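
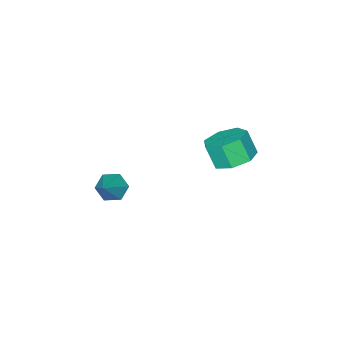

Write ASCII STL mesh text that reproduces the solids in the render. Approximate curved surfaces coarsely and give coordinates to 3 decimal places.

solid 
facet normal -0.034 0.455 -0.890
outer loop
vertex -2.025 -0.987 -1.853
vertex -3.011 -0.771 -1.705
vertex -2.194 -0.216 -1.452
endloop
endfacet
facet normal 0.981 0.185 0.057
outer loop
vertex -2.025 -0.987 -1.853
vertex -2.194 -0.216 -1.452
vertex -1.982 -1.564 -0.722
endloop
endfacet
facet normal 0.981 0.186 0.058
outer loop
vertex -1.982 -1.564 -0.722
vertex -2.194 -0.216 -1.452
vertex -2.152 -0.793 -0.322
endloop
endfacet
facet normal 0.034 -0.454 0.890
outer loop
vertex -1.982 -1.564 -0.722
vertex -2.152 -0.793 -0.322
vertex -2.969 -1.349 -0.575
endloop
endfacet
facet normal -0.033 0.454 -0.890
outer loop
vertex -2.194 -0.216 -1.452
vertex -3.011 -0.771 -1.705
vertex -2.979 0.137 -1.243
endloop
endfacet
facet normal 0.462 0.797 0.390
outer loop
vertex -2.194 -0.216 -1.452
vertex -2.979 0.137 -1.243
vertex -2.152 -0.793 -0.322
endloop
endfacet
facet normal 0.463 0.797 0.389
outer loop
vertex -2.152 -0.793 -0.322
vertex -2.979 0.137 -1.243
vertex -2.936 -0.44 -0.112
endloop
endfacet
facet normal 0.034 -0.455 0.890
outer loop
vertex -2.152 -0.793 -0.322
vertex -2.936 -0.44 -0.112
vertex -2.969 -1.349 -0.575
endloop
endfacet
facet normal -0.034 0.454 -0.890
outer loop
vertex -2.979 0.137 -1.243
vertex -3.011 -0.771 -1.705
vertex -3.788 -0.194 -1.381
endloop
endfacet
facet normal -0.404 0.809 0.428
outer loop
vertex -2.979 0.137 -1.243
vertex -3.788 -0.194 -1.381
vertex -2.936 -0.44 -0.112
endloop
endfacet
facet normal -0.405 0.808 0.429
outer loop
vertex -2.936 -0.44 -0.112
vertex -3.788 -0.194 -1.381
vertex -3.745 -0.772 -0.251
endloop
endfacet
facet normal 0.034 -0.455 0.890
outer loop
vertex -2.936 -0.44 -0.112
vertex -3.745 -0.772 -0.251
vertex -2.969 -1.349 -0.575
endloop
endfacet
facet normal -0.033 0.455 -0.890
outer loop
vertex -3.788 -0.194 -1.381
vertex -3.011 -0.771 -1.705
vertex -4.012 -0.96 -1.764
endloop
endfacet
facet normal -0.967 0.211 0.144
outer loop
vertex -3.788 -0.194 -1.381
vertex -4.012 -0.96 -1.764
vertex -3.745 -0.772 -0.251
endloop
endfacet
facet normal -0.967 0.211 0.144
outer loop
vertex -3.745 -0.772 -0.251
vertex -4.012 -0.96 -1.764
vertex -3.969 -1.538 -0.633
endloop
endfacet
facet normal 0.034 -0.454 0.890
outer loop
vertex -3.745 -0.772 -0.251
vertex -3.969 -1.538 -0.633
vertex -2.969 -1.349 -0.575
endloop
endfacet
facet normal -0.033 0.454 -0.890
outer loop
vertex -4.012 -0.96 -1.764
vertex -3.011 -0.771 -1.705
vertex -3.483 -1.584 -2.102
endloop
endfacet
facet normal -0.801 -0.545 -0.248
outer loop
vertex -4.012 -0.96 -1.764
vertex -3.483 -1.584 -2.102
vertex -3.969 -1.538 -0.633
endloop
endfacet
facet normal -0.801 -0.545 -0.248
outer loop
vertex -3.969 -1.538 -0.633
vertex -3.483 -1.584 -2.102
vertex -3.44 -2.161 -0.972
endloop
endfacet
facet normal 0.034 -0.455 0.890
outer loop
vertex -3.969 -1.538 -0.633
vertex -3.44 -2.161 -0.972
vertex -2.969 -1.349 -0.575
endloop
endfacet
facet normal -0.034 0.454 -0.890
outer loop
vertex -3.483 -1.584 -2.102
vertex -3.011 -0.771 -1.705
vertex -2.599 -1.596 -2.142
endloop
endfacet
facet normal -0.033 -0.891 -0.454
outer loop
vertex -3.483 -1.584 -2.102
vertex -2.599 -1.596 -2.142
vertex -3.44 -2.161 -0.972
endloop
endfacet
facet normal -0.032 -0.891 -0.453
outer loop
vertex -3.44 -2.161 -0.972
vertex -2.599 -1.596 -2.142
vertex -2.556 -2.173 -1.011
endloop
endfacet
facet normal 0.033 -0.454 0.890
outer loop
vertex -3.44 -2.161 -0.972
vertex -2.556 -2.173 -1.011
vertex -2.969 -1.349 -0.575
endloop
endfacet
facet normal -0.034 0.454 -0.890
outer loop
vertex -2.599 -1.596 -2.142
vertex -3.011 -0.771 -1.705
vertex -2.025 -0.987 -1.853
endloop
endfacet
facet normal 0.761 -0.566 -0.318
outer loop
vertex -2.599 -1.596 -2.142
vertex -2.025 -0.987 -1.853
vertex -2.556 -2.173 -1.011
endloop
endfacet
facet normal 0.761 -0.566 -0.318
outer loop
vertex -2.556 -2.173 -1.011
vertex -2.025 -0.987 -1.853
vertex -1.982 -1.564 -0.722
endloop
endfacet
facet normal 0.034 -0.454 0.890
outer loop
vertex -2.556 -2.173 -1.011
vertex -1.982 -1.564 -0.722
vertex -2.969 -1.349 -0.575
endloop
endfacet
facet normal -0.665 -0.375 -0.645
outer loop
vertex 2.427 -3.781 -2.027
vertex 1.981 -3.205 -1.902
vertex 2.486 -3.172 -2.442
endloop
endfacet
facet normal 0.935 -0.257 -0.245
outer loop
vertex 2.427 -3.781 -2.027
vertex 2.486 -3.172 -2.442
vertex 3.059 -2.595 -0.858
endloop
endfacet
facet normal -0.665 -0.377 -0.645
outer loop
vertex 2.486 -3.172 -2.442
vertex 1.981 -3.205 -1.902
vertex 2.039 -2.595 -2.318
endloop
endfacet
facet normal 0.653 0.604 -0.456
outer loop
vertex 2.486 -3.172 -2.442
vertex 2.039 -2.595 -2.318
vertex 3.059 -2.595 -0.858
endloop
endfacet
facet normal -0.665 -0.377 -0.645
outer loop
vertex 2.039 -2.595 -2.318
vertex 1.981 -3.205 -1.902
vertex 1.534 -2.628 -1.778
endloop
endfacet
facet normal -0.037 0.999 0.026
outer loop
vertex 2.039 -2.595 -2.318
vertex 1.534 -2.628 -1.778
vertex 3.059 -2.595 -0.858
endloop
endfacet
facet normal -0.665 -0.377 -0.644
outer loop
vertex 1.534 -2.628 -1.778
vertex 1.981 -3.205 -1.902
vertex 1.476 -3.237 -1.362
endloop
endfacet
facet normal -0.445 0.534 0.719
outer loop
vertex 1.534 -2.628 -1.778
vertex 1.476 -3.237 -1.362
vertex 3.059 -2.595 -0.858
endloop
endfacet
facet normal -0.665 -0.377 -0.644
outer loop
vertex 1.476 -3.237 -1.362
vertex 1.981 -3.205 -1.902
vertex 1.923 -3.814 -1.486
endloop
endfacet
facet normal -0.164 -0.327 0.931
outer loop
vertex 1.476 -3.237 -1.362
vertex 1.923 -3.814 -1.486
vertex 3.059 -2.595 -0.858
endloop
endfacet
facet normal -0.666 -0.376 -0.644
outer loop
vertex 1.923 -3.814 -1.486
vertex 1.981 -3.205 -1.902
vertex 2.427 -3.781 -2.027
endloop
endfacet
facet normal 0.528 -0.722 0.447
outer loop
vertex 1.923 -3.814 -1.486
vertex 2.427 -3.781 -2.027
vertex 3.059 -2.595 -0.858
endloop
endfacet

endsolid


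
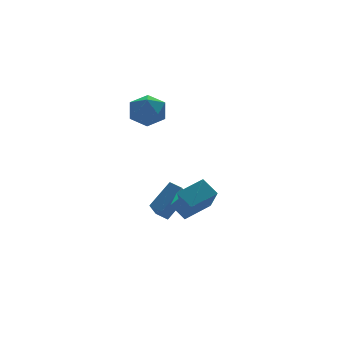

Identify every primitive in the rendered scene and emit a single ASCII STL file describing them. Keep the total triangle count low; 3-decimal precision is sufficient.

solid 
facet normal -0.155 0.863 0.480
outer loop
vertex 1.66 4.93 2.803
vertex 0.917 4.394 3.526
vertex 2.052 4.45 3.792
endloop
endfacet
facet normal 0.504 0.839 0.207
outer loop
vertex 1.66 4.93 2.803
vertex 2.052 4.45 3.792
vertex 2.661 4.329 2.803
endloop
endfacet
facet normal 0.446 0.743 -0.498
outer loop
vertex 1.66 4.93 2.803
vertex 2.661 4.329 2.803
vertex 1.901 4.198 1.927
endloop
endfacet
facet normal -0.247 0.709 -0.660
outer loop
vertex 1.66 4.93 2.803
vertex 1.901 4.198 1.927
vertex 0.824 4.239 2.374
endloop
endfacet
facet normal -0.619 0.783 -0.055
outer loop
vertex 1.66 4.93 2.803
vertex 0.824 4.239 2.374
vertex 0.917 4.394 3.526
endloop
endfacet
facet normal 0.835 0.268 0.481
outer loop
vertex 2.661 4.329 2.803
vertex 2.052 4.45 3.792
vertex 2.536 3.421 3.526
endloop
endfacet
facet normal -0.231 0.308 0.923
outer loop
vertex 2.052 4.45 3.792
vertex 0.917 4.394 3.526
vertex 1.459 3.462 3.973
endloop
endfacet
facet normal -0.982 0.179 0.055
outer loop
vertex 0.917 4.394 3.526
vertex 0.824 4.239 2.374
vertex 0.699 3.331 3.097
endloop
endfacet
facet normal -0.381 0.059 -0.923
outer loop
vertex 0.824 4.239 2.374
vertex 1.901 4.198 1.927
vertex 1.308 3.21 2.108
endloop
endfacet
facet normal 0.742 0.115 -0.661
outer loop
vertex 1.901 4.198 1.927
vertex 2.661 4.329 2.803
vertex 2.443 3.266 2.374
endloop
endfacet
facet normal 0.247 -0.709 0.660
outer loop
vertex 1.7 2.73 3.097
vertex 2.536 3.421 3.526
vertex 1.459 3.462 3.973
endloop
endfacet
facet normal -0.446 -0.743 0.498
outer loop
vertex 1.7 2.73 3.097
vertex 1.459 3.462 3.973
vertex 0.699 3.331 3.097
endloop
endfacet
facet normal -0.504 -0.839 -0.207
outer loop
vertex 1.7 2.73 3.097
vertex 0.699 3.331 3.097
vertex 1.308 3.21 2.108
endloop
endfacet
facet normal 0.155 -0.863 -0.480
outer loop
vertex 1.7 2.73 3.097
vertex 1.308 3.21 2.108
vertex 2.443 3.266 2.374
endloop
endfacet
facet normal 0.619 -0.783 0.055
outer loop
vertex 1.7 2.73 3.097
vertex 2.443 3.266 2.374
vertex 2.536 3.421 3.526
endloop
endfacet
facet normal 0.381 -0.059 0.923
outer loop
vertex 1.459 3.462 3.973
vertex 2.536 3.421 3.526
vertex 2.052 4.45 3.792
endloop
endfacet
facet normal -0.742 -0.115 0.661
outer loop
vertex 0.699 3.331 3.097
vertex 1.459 3.462 3.973
vertex 0.917 4.394 3.526
endloop
endfacet
facet normal -0.835 -0.268 -0.481
outer loop
vertex 1.308 3.21 2.108
vertex 0.699 3.331 3.097
vertex 0.824 4.239 2.374
endloop
endfacet
facet normal 0.231 -0.308 -0.923
outer loop
vertex 2.443 3.266 2.374
vertex 1.308 3.21 2.108
vertex 1.901 4.198 1.927
endloop
endfacet
facet normal 0.982 -0.179 -0.055
outer loop
vertex 2.536 3.421 3.526
vertex 2.443 3.266 2.374
vertex 2.661 4.329 2.803
endloop
endfacet
facet normal -0.957 -0.105 -0.271
outer loop
vertex 1.137 -1.74 -1.708
vertex 0.836 -0.765 -1.022
vertex 1.45 -0.541 -3.277
endloop
endfacet
facet normal 0.245 -0.793 -0.557
outer loop
vertex 3.144 -0.355 -2.798
vertex 1.137 -1.74 -1.708
vertex 1.45 -0.541 -3.277
endloop
endfacet
facet normal -0.957 -0.105 -0.271
outer loop
vertex 1.45 -0.541 -3.277
vertex 0.836 -0.765 -1.022
vertex 1.149 0.435 -2.591
endloop
endfacet
facet normal 0.156 0.600 -0.785
outer loop
vertex 1.149 0.435 -2.591
vertex 3.144 -0.355 -2.798
vertex 1.45 -0.541 -3.277
endloop
endfacet
facet normal -0.156 -0.600 0.785
outer loop
vertex 1.137 -1.74 -1.708
vertex 2.53 -0.579 -0.543
vertex 0.836 -0.765 -1.022
endloop
endfacet
facet normal 0.244 -0.793 -0.558
outer loop
vertex 2.831 -1.555 -1.229
vertex 1.137 -1.74 -1.708
vertex 3.144 -0.355 -2.798
endloop
endfacet
facet normal -0.156 -0.600 0.785
outer loop
vertex 2.831 -1.555 -1.229
vertex 2.53 -0.579 -0.543
vertex 1.137 -1.74 -1.708
endloop
endfacet
facet normal -0.245 0.793 0.558
outer loop
vertex 0.836 -0.765 -1.022
vertex 2.53 -0.579 -0.543
vertex 1.149 0.435 -2.591
endloop
endfacet
facet normal 0.156 0.600 -0.784
outer loop
vertex 2.843 0.62 -2.112
vertex 3.144 -0.355 -2.798
vertex 1.149 0.435 -2.591
endloop
endfacet
facet normal -0.244 0.793 0.558
outer loop
vertex 1.149 0.435 -2.591
vertex 2.53 -0.579 -0.543
vertex 2.843 0.62 -2.112
endloop
endfacet
facet normal 0.957 0.105 0.271
outer loop
vertex 2.843 0.62 -2.112
vertex 2.831 -1.555 -1.229
vertex 3.144 -0.355 -2.798
endloop
endfacet
facet normal 0.957 0.105 0.271
outer loop
vertex 2.53 -0.579 -0.543
vertex 2.831 -1.555 -1.229
vertex 2.843 0.62 -2.112
endloop
endfacet
facet normal -0.490 -0.494 0.718
outer loop
vertex 2.733 1.953 -2.411
vertex 2.369 2.641 -2.186
vertex 1.268 1.59 -3.662
endloop
endfacet
facet normal 0.448 -0.850 -0.278
outer loop
vertex 2.151 2.479 -4.954
vertex 2.733 1.953 -2.411
vertex 1.268 1.59 -3.662
endloop
endfacet
facet normal -0.490 -0.494 0.718
outer loop
vertex 1.268 1.59 -3.662
vertex 2.369 2.641 -2.186
vertex 0.905 2.278 -3.436
endloop
endfacet
facet normal -0.748 -0.185 -0.638
outer loop
vertex 0.905 2.278 -3.436
vertex 2.151 2.479 -4.954
vertex 1.268 1.59 -3.662
endloop
endfacet
facet normal 0.747 0.186 0.639
outer loop
vertex 2.733 1.953 -2.411
vertex 3.252 3.53 -3.478
vertex 2.369 2.641 -2.186
endloop
endfacet
facet normal 0.448 -0.849 -0.278
outer loop
vertex 3.615 2.842 -3.704
vertex 2.733 1.953 -2.411
vertex 2.151 2.479 -4.954
endloop
endfacet
facet normal 0.748 0.185 0.637
outer loop
vertex 3.615 2.842 -3.704
vertex 3.252 3.53 -3.478
vertex 2.733 1.953 -2.411
endloop
endfacet
facet normal -0.448 0.850 0.278
outer loop
vertex 2.369 2.641 -2.186
vertex 3.252 3.53 -3.478
vertex 0.905 2.278 -3.436
endloop
endfacet
facet normal -0.747 -0.187 -0.638
outer loop
vertex 1.787 3.167 -4.729
vertex 2.151 2.479 -4.954
vertex 0.905 2.278 -3.436
endloop
endfacet
facet normal -0.448 0.850 0.278
outer loop
vertex 0.905 2.278 -3.436
vertex 3.252 3.53 -3.478
vertex 1.787 3.167 -4.729
endloop
endfacet
facet normal 0.490 0.494 -0.718
outer loop
vertex 1.787 3.167 -4.729
vertex 3.615 2.842 -3.704
vertex 2.151 2.479 -4.954
endloop
endfacet
facet normal 0.490 0.494 -0.718
outer loop
vertex 3.252 3.53 -3.478
vertex 3.615 2.842 -3.704
vertex 1.787 3.167 -4.729
endloop
endfacet

endsolid


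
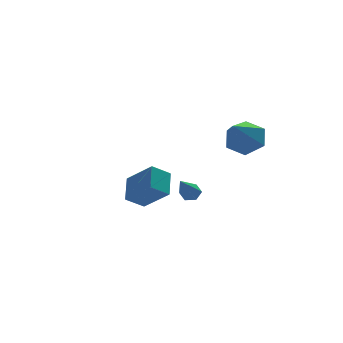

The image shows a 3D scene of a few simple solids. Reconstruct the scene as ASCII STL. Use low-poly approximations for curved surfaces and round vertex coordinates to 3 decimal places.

solid 
facet normal 0.531 0.515 -0.673
outer loop
vertex 1.615 -1.661 1.205
vertex 1.12 -0.898 1.398
vertex 1.898 -1.08 1.873
endloop
endfacet
facet normal 0.538 -0.735 0.412
outer loop
vertex 1.615 -1.661 1.205
vertex 1.898 -1.08 1.873
vertex 0.04 -1.942 2.762
endloop
endfacet
facet normal 0.531 0.515 -0.673
outer loop
vertex 1.898 -1.08 1.873
vertex 1.12 -0.898 1.398
vertex 1.403 -0.317 2.066
endloop
endfacet
facet normal 0.416 0.040 0.908
outer loop
vertex 1.898 -1.08 1.873
vertex 1.403 -0.317 2.066
vertex 0.04 -1.942 2.762
endloop
endfacet
facet normal 0.532 0.514 -0.673
outer loop
vertex 1.403 -0.317 2.066
vertex 1.12 -0.898 1.398
vertex 0.625 -0.134 1.591
endloop
endfacet
facet normal -0.318 0.586 0.746
outer loop
vertex 1.403 -0.317 2.066
vertex 0.625 -0.134 1.591
vertex 0.04 -1.942 2.762
endloop
endfacet
facet normal 0.532 0.515 -0.672
outer loop
vertex 0.625 -0.134 1.591
vertex 1.12 -0.898 1.398
vertex 0.342 -0.715 0.922
endloop
endfacet
facet normal -0.931 0.356 0.085
outer loop
vertex 0.625 -0.134 1.591
vertex 0.342 -0.715 0.922
vertex 0.04 -1.942 2.762
endloop
endfacet
facet normal 0.532 0.515 -0.672
outer loop
vertex 0.342 -0.715 0.922
vertex 1.12 -0.898 1.398
vertex 0.837 -1.479 0.729
endloop
endfacet
facet normal -0.809 -0.420 -0.413
outer loop
vertex 0.342 -0.715 0.922
vertex 0.837 -1.479 0.729
vertex 0.04 -1.942 2.762
endloop
endfacet
facet normal 0.532 0.515 -0.672
outer loop
vertex 0.837 -1.479 0.729
vertex 1.12 -0.898 1.398
vertex 1.615 -1.661 1.205
endloop
endfacet
facet normal -0.074 -0.966 -0.249
outer loop
vertex 0.837 -1.479 0.729
vertex 1.615 -1.661 1.205
vertex 0.04 -1.942 2.762
endloop
endfacet
facet normal -0.439 0.617 -0.653
outer loop
vertex -4.202 -0.873 -1.112
vertex -3.731 0.126 -0.484
vertex -3.392 -0.897 -1.68
endloop
endfacet
facet normal -0.370 -0.786 -0.495
outer loop
vertex -2.689 -1.886 -0.636
vertex -4.202 -0.873 -1.112
vertex -3.392 -0.897 -1.68
endloop
endfacet
facet normal -0.438 0.618 -0.653
outer loop
vertex -3.392 -0.897 -1.68
vertex -3.731 0.126 -0.484
vertex -2.92 0.101 -1.052
endloop
endfacet
facet normal 0.818 -0.025 -0.575
outer loop
vertex -2.92 0.101 -1.052
vertex -2.689 -1.886 -0.636
vertex -3.392 -0.897 -1.68
endloop
endfacet
facet normal -0.818 0.025 0.574
outer loop
vertex -4.202 -0.873 -1.112
vertex -3.028 -0.863 0.56
vertex -3.731 0.126 -0.484
endloop
endfacet
facet normal -0.371 -0.786 -0.495
outer loop
vertex -3.5 -1.861 -0.068
vertex -4.202 -0.873 -1.112
vertex -2.689 -1.886 -0.636
endloop
endfacet
facet normal -0.818 0.026 0.574
outer loop
vertex -3.5 -1.861 -0.068
vertex -3.028 -0.863 0.56
vertex -4.202 -0.873 -1.112
endloop
endfacet
facet normal 0.371 0.786 0.495
outer loop
vertex -3.731 0.126 -0.484
vertex -3.028 -0.863 0.56
vertex -2.92 0.101 -1.052
endloop
endfacet
facet normal 0.818 -0.025 -0.574
outer loop
vertex -2.218 -0.887 -0.008
vertex -2.689 -1.886 -0.636
vertex -2.92 0.101 -1.052
endloop
endfacet
facet normal 0.370 0.786 0.495
outer loop
vertex -2.92 0.101 -1.052
vertex -3.028 -0.863 0.56
vertex -2.218 -0.887 -0.008
endloop
endfacet
facet normal 0.438 -0.617 0.653
outer loop
vertex -2.218 -0.887 -0.008
vertex -3.5 -1.861 -0.068
vertex -2.689 -1.886 -0.636
endloop
endfacet
facet normal 0.439 -0.618 0.652
outer loop
vertex -3.028 -0.863 0.56
vertex -3.5 -1.861 -0.068
vertex -2.218 -0.887 -0.008
endloop
endfacet
facet normal 0.469 0.542 -0.698
outer loop
vertex 0.977 3.783 -3.578
vertex 0.636 3.631 -3.925
vertex 0.552 4.054 -3.653
endloop
endfacet
facet normal 0.189 0.526 0.830
outer loop
vertex 0.977 3.783 -3.578
vertex 0.552 4.054 -3.653
vertex -0.356 2.489 -2.455
endloop
endfacet
facet normal 0.471 0.541 -0.696
outer loop
vertex 0.552 4.054 -3.653
vertex 0.636 3.631 -3.925
vertex 0.211 3.903 -4.001
endloop
endfacet
facet normal -0.660 0.659 0.361
outer loop
vertex 0.552 4.054 -3.653
vertex 0.211 3.903 -4.001
vertex -0.356 2.489 -2.455
endloop
endfacet
facet normal 0.471 0.541 -0.696
outer loop
vertex 0.211 3.903 -4.001
vertex 0.636 3.631 -3.925
vertex 0.295 3.48 -4.273
endloop
endfacet
facet normal -0.945 0.022 -0.326
outer loop
vertex 0.211 3.903 -4.001
vertex 0.295 3.48 -4.273
vertex -0.356 2.489 -2.455
endloop
endfacet
facet normal 0.471 0.541 -0.696
outer loop
vertex 0.295 3.48 -4.273
vertex 0.636 3.631 -3.925
vertex 0.72 3.208 -4.197
endloop
endfacet
facet normal -0.381 -0.748 -0.544
outer loop
vertex 0.295 3.48 -4.273
vertex 0.72 3.208 -4.197
vertex -0.356 2.489 -2.455
endloop
endfacet
facet normal 0.469 0.542 -0.698
outer loop
vertex 0.72 3.208 -4.197
vertex 0.636 3.631 -3.925
vertex 1.061 3.36 -3.85
endloop
endfacet
facet normal 0.468 -0.881 -0.074
outer loop
vertex 0.72 3.208 -4.197
vertex 1.061 3.36 -3.85
vertex -0.356 2.489 -2.455
endloop
endfacet
facet normal 0.469 0.542 -0.698
outer loop
vertex 1.061 3.36 -3.85
vertex 0.636 3.631 -3.925
vertex 0.977 3.783 -3.578
endloop
endfacet
facet normal 0.752 -0.244 0.612
outer loop
vertex 1.061 3.36 -3.85
vertex 0.977 3.783 -3.578
vertex -0.356 2.489 -2.455
endloop
endfacet

endsolid


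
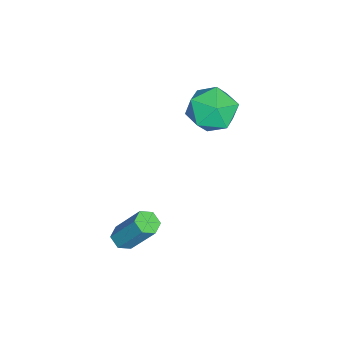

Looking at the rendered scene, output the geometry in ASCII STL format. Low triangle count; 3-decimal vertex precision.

solid 
facet normal -0.135 -0.522 -0.842
outer loop
vertex 1.683 0.841 -0.69
vertex 1.149 0.894 -0.637
vertex 1.43 1.263 -0.911
endloop
endfacet
facet normal 0.873 0.339 -0.351
outer loop
vertex 1.683 0.841 -0.69
vertex 1.43 1.263 -0.911
vertex 1.946 1.854 0.943
endloop
endfacet
facet normal 0.873 0.339 -0.351
outer loop
vertex 1.946 1.854 0.943
vertex 1.43 1.263 -0.911
vertex 1.693 2.276 0.722
endloop
endfacet
facet normal 0.136 0.522 0.842
outer loop
vertex 1.946 1.854 0.943
vertex 1.693 2.276 0.722
vertex 1.411 1.906 0.997
endloop
endfacet
facet normal -0.135 -0.522 -0.842
outer loop
vertex 1.43 1.263 -0.911
vertex 1.149 0.894 -0.637
vertex 0.896 1.316 -0.858
endloop
endfacet
facet normal 0.031 0.847 -0.531
outer loop
vertex 1.43 1.263 -0.911
vertex 0.896 1.316 -0.858
vertex 1.693 2.276 0.722
endloop
endfacet
facet normal 0.031 0.847 -0.531
outer loop
vertex 1.693 2.276 0.722
vertex 0.896 1.316 -0.858
vertex 1.158 2.329 0.775
endloop
endfacet
facet normal 0.135 0.523 0.842
outer loop
vertex 1.693 2.276 0.722
vertex 1.158 2.329 0.775
vertex 1.411 1.906 0.997
endloop
endfacet
facet normal -0.136 -0.522 -0.842
outer loop
vertex 0.896 1.316 -0.858
vertex 1.149 0.894 -0.637
vertex 0.614 0.946 -0.583
endloop
endfacet
facet normal -0.842 0.508 -0.180
outer loop
vertex 0.896 1.316 -0.858
vertex 0.614 0.946 -0.583
vertex 1.158 2.329 0.775
endloop
endfacet
facet normal -0.843 0.507 -0.179
outer loop
vertex 1.158 2.329 0.775
vertex 0.614 0.946 -0.583
vertex 0.877 1.959 1.05
endloop
endfacet
facet normal 0.135 0.523 0.842
outer loop
vertex 1.158 2.329 0.775
vertex 0.877 1.959 1.05
vertex 1.411 1.906 0.997
endloop
endfacet
facet normal -0.136 -0.522 -0.842
outer loop
vertex 0.614 0.946 -0.583
vertex 1.149 0.894 -0.637
vertex 0.867 0.524 -0.362
endloop
endfacet
facet normal -0.873 -0.339 0.351
outer loop
vertex 0.614 0.946 -0.583
vertex 0.867 0.524 -0.362
vertex 0.877 1.959 1.05
endloop
endfacet
facet normal -0.873 -0.339 0.351
outer loop
vertex 0.877 1.959 1.05
vertex 0.867 0.524 -0.362
vertex 1.13 1.537 1.271
endloop
endfacet
facet normal 0.135 0.522 0.842
outer loop
vertex 0.877 1.959 1.05
vertex 1.13 1.537 1.271
vertex 1.411 1.906 0.997
endloop
endfacet
facet normal -0.135 -0.523 -0.842
outer loop
vertex 0.867 0.524 -0.362
vertex 1.149 0.894 -0.637
vertex 1.402 0.471 -0.415
endloop
endfacet
facet normal -0.031 -0.847 0.531
outer loop
vertex 0.867 0.524 -0.362
vertex 1.402 0.471 -0.415
vertex 1.13 1.537 1.271
endloop
endfacet
facet normal -0.031 -0.847 0.531
outer loop
vertex 1.13 1.537 1.271
vertex 1.402 0.471 -0.415
vertex 1.664 1.484 1.218
endloop
endfacet
facet normal 0.135 0.522 0.842
outer loop
vertex 1.13 1.537 1.271
vertex 1.664 1.484 1.218
vertex 1.411 1.906 0.997
endloop
endfacet
facet normal -0.135 -0.523 -0.842
outer loop
vertex 1.402 0.471 -0.415
vertex 1.149 0.894 -0.637
vertex 1.683 0.841 -0.69
endloop
endfacet
facet normal 0.843 -0.507 0.179
outer loop
vertex 1.402 0.471 -0.415
vertex 1.683 0.841 -0.69
vertex 1.664 1.484 1.218
endloop
endfacet
facet normal 0.842 -0.508 0.180
outer loop
vertex 1.664 1.484 1.218
vertex 1.683 0.841 -0.69
vertex 1.946 1.854 0.943
endloop
endfacet
facet normal 0.136 0.522 0.842
outer loop
vertex 1.664 1.484 1.218
vertex 1.946 1.854 0.943
vertex 1.411 1.906 0.997
endloop
endfacet
facet normal 0.013 0.545 0.838
outer loop
vertex -3.403 4.094 3.927
vertex -3.649 3.175 4.528
vertex -2.575 3.45 4.333
endloop
endfacet
facet normal 0.461 0.815 0.353
outer loop
vertex -3.403 4.094 3.927
vertex -2.575 3.45 4.333
vertex -2.506 3.863 3.289
endloop
endfacet
facet normal 0.084 0.969 -0.233
outer loop
vertex -3.403 4.094 3.927
vertex -2.506 3.863 3.289
vertex -3.537 3.844 2.839
endloop
endfacet
facet normal -0.597 0.795 -0.109
outer loop
vertex -3.403 4.094 3.927
vertex -3.537 3.844 2.839
vertex -4.243 3.419 3.604
endloop
endfacet
facet normal -0.641 0.533 0.553
outer loop
vertex -3.403 4.094 3.927
vertex -4.243 3.419 3.604
vertex -3.649 3.175 4.528
endloop
endfacet
facet normal 0.934 0.307 0.183
outer loop
vertex -2.506 3.863 3.289
vertex -2.575 3.45 4.333
vertex -2.197 2.801 3.496
endloop
endfacet
facet normal 0.209 -0.129 0.969
outer loop
vertex -2.575 3.45 4.333
vertex -3.649 3.175 4.528
vertex -2.903 2.376 4.261
endloop
endfacet
facet normal -0.849 -0.148 0.507
outer loop
vertex -3.649 3.175 4.528
vertex -4.243 3.419 3.604
vertex -3.934 2.357 3.811
endloop
endfacet
facet normal -0.778 0.275 -0.565
outer loop
vertex -4.243 3.419 3.604
vertex -3.537 3.844 2.839
vertex -3.865 2.77 2.767
endloop
endfacet
facet normal 0.323 0.557 -0.765
outer loop
vertex -3.537 3.844 2.839
vertex -2.506 3.863 3.289
vertex -2.791 3.045 2.572
endloop
endfacet
facet normal 0.597 -0.795 0.109
outer loop
vertex -3.037 2.126 3.173
vertex -2.197 2.801 3.496
vertex -2.903 2.376 4.261
endloop
endfacet
facet normal -0.084 -0.969 0.233
outer loop
vertex -3.037 2.126 3.173
vertex -2.903 2.376 4.261
vertex -3.934 2.357 3.811
endloop
endfacet
facet normal -0.461 -0.815 -0.353
outer loop
vertex -3.037 2.126 3.173
vertex -3.934 2.357 3.811
vertex -3.865 2.77 2.767
endloop
endfacet
facet normal -0.013 -0.545 -0.838
outer loop
vertex -3.037 2.126 3.173
vertex -3.865 2.77 2.767
vertex -2.791 3.045 2.572
endloop
endfacet
facet normal 0.641 -0.533 -0.553
outer loop
vertex -3.037 2.126 3.173
vertex -2.791 3.045 2.572
vertex -2.197 2.801 3.496
endloop
endfacet
facet normal 0.778 -0.275 0.565
outer loop
vertex -2.903 2.376 4.261
vertex -2.197 2.801 3.496
vertex -2.575 3.45 4.333
endloop
endfacet
facet normal -0.323 -0.557 0.765
outer loop
vertex -3.934 2.357 3.811
vertex -2.903 2.376 4.261
vertex -3.649 3.175 4.528
endloop
endfacet
facet normal -0.934 -0.307 -0.183
outer loop
vertex -3.865 2.77 2.767
vertex -3.934 2.357 3.811
vertex -4.243 3.419 3.604
endloop
endfacet
facet normal -0.209 0.129 -0.969
outer loop
vertex -2.791 3.045 2.572
vertex -3.865 2.77 2.767
vertex -3.537 3.844 2.839
endloop
endfacet
facet normal 0.849 0.148 -0.507
outer loop
vertex -2.197 2.801 3.496
vertex -2.791 3.045 2.572
vertex -2.506 3.863 3.289
endloop
endfacet

endsolid


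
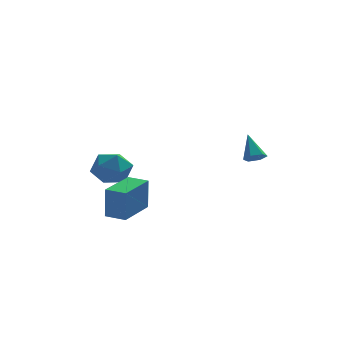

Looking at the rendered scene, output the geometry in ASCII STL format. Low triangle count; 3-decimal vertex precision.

solid 
facet normal -0.908 -0.068 0.413
outer loop
vertex -3.965 2.906 -2.054
vertex -3.641 2.204 -1.456
vertex -3.587 3.141 -1.184
endloop
endfacet
facet normal -0.783 0.595 0.180
outer loop
vertex -3.965 2.906 -2.054
vertex -3.587 3.141 -1.184
vertex -3.364 3.673 -1.974
endloop
endfacet
facet normal -0.645 0.560 -0.520
outer loop
vertex -3.965 2.906 -2.054
vertex -3.364 3.673 -1.974
vertex -3.281 3.063 -2.734
endloop
endfacet
facet normal -0.685 -0.124 -0.718
outer loop
vertex -3.965 2.906 -2.054
vertex -3.281 3.063 -2.734
vertex -3.452 2.155 -2.414
endloop
endfacet
facet normal -0.848 -0.511 -0.141
outer loop
vertex -3.965 2.906 -2.054
vertex -3.452 2.155 -2.414
vertex -3.641 2.204 -1.456
endloop
endfacet
facet normal -0.199 0.838 0.508
outer loop
vertex -3.364 3.673 -1.974
vertex -3.587 3.141 -1.184
vertex -2.668 3.445 -1.326
endloop
endfacet
facet normal -0.400 -0.234 0.886
outer loop
vertex -3.587 3.141 -1.184
vertex -3.641 2.204 -1.456
vertex -2.839 2.537 -1.006
endloop
endfacet
facet normal -0.302 -0.953 -0.011
outer loop
vertex -3.641 2.204 -1.456
vertex -3.452 2.155 -2.414
vertex -2.756 1.927 -1.766
endloop
endfacet
facet normal -0.038 -0.326 -0.945
outer loop
vertex -3.452 2.155 -2.414
vertex -3.281 3.063 -2.734
vertex -2.533 2.459 -2.556
endloop
endfacet
facet normal 0.026 0.781 -0.624
outer loop
vertex -3.281 3.063 -2.734
vertex -3.364 3.673 -1.974
vertex -2.479 3.396 -2.284
endloop
endfacet
facet normal 0.685 0.124 0.718
outer loop
vertex -2.155 2.694 -1.686
vertex -2.668 3.445 -1.326
vertex -2.839 2.537 -1.006
endloop
endfacet
facet normal 0.645 -0.560 0.520
outer loop
vertex -2.155 2.694 -1.686
vertex -2.839 2.537 -1.006
vertex -2.756 1.927 -1.766
endloop
endfacet
facet normal 0.783 -0.595 -0.180
outer loop
vertex -2.155 2.694 -1.686
vertex -2.756 1.927 -1.766
vertex -2.533 2.459 -2.556
endloop
endfacet
facet normal 0.908 0.068 -0.413
outer loop
vertex -2.155 2.694 -1.686
vertex -2.533 2.459 -2.556
vertex -2.479 3.396 -2.284
endloop
endfacet
facet normal 0.848 0.511 0.141
outer loop
vertex -2.155 2.694 -1.686
vertex -2.479 3.396 -2.284
vertex -2.668 3.445 -1.326
endloop
endfacet
facet normal 0.038 0.326 0.945
outer loop
vertex -2.839 2.537 -1.006
vertex -2.668 3.445 -1.326
vertex -3.587 3.141 -1.184
endloop
endfacet
facet normal -0.026 -0.781 0.624
outer loop
vertex -2.756 1.927 -1.766
vertex -2.839 2.537 -1.006
vertex -3.641 2.204 -1.456
endloop
endfacet
facet normal 0.199 -0.838 -0.508
outer loop
vertex -2.533 2.459 -2.556
vertex -2.756 1.927 -1.766
vertex -3.452 2.155 -2.414
endloop
endfacet
facet normal 0.400 0.234 -0.886
outer loop
vertex -2.479 3.396 -2.284
vertex -2.533 2.459 -2.556
vertex -3.281 3.063 -2.734
endloop
endfacet
facet normal 0.302 0.953 0.011
outer loop
vertex -2.668 3.445 -1.326
vertex -2.479 3.396 -2.284
vertex -3.364 3.673 -1.974
endloop
endfacet
facet normal 0.150 -0.648 -0.747
outer loop
vertex 2.68 -1.35 0.354
vertex 2.437 -1.045 0.041
vertex 2.931 -1.0 0.101
endloop
endfacet
facet normal 0.762 -0.082 0.643
outer loop
vertex 2.68 -1.35 0.354
vertex 2.931 -1.0 0.101
vertex 2.243 -0.195 1.019
endloop
endfacet
facet normal 0.150 -0.649 -0.746
outer loop
vertex 2.931 -1.0 0.101
vertex 2.437 -1.045 0.041
vertex 2.689 -0.695 -0.213
endloop
endfacet
facet normal 0.772 0.635 0.022
outer loop
vertex 2.931 -1.0 0.101
vertex 2.689 -0.695 -0.213
vertex 2.243 -0.195 1.019
endloop
endfacet
facet normal 0.148 -0.648 -0.747
outer loop
vertex 2.689 -0.695 -0.213
vertex 2.437 -1.045 0.041
vertex 2.194 -0.74 -0.272
endloop
endfacet
facet normal -0.038 0.921 -0.387
outer loop
vertex 2.689 -0.695 -0.213
vertex 2.194 -0.74 -0.272
vertex 2.243 -0.195 1.019
endloop
endfacet
facet normal 0.147 -0.649 -0.746
outer loop
vertex 2.194 -0.74 -0.272
vertex 2.437 -1.045 0.041
vertex 1.943 -1.089 -0.018
endloop
endfacet
facet normal -0.855 0.489 -0.174
outer loop
vertex 2.194 -0.74 -0.272
vertex 1.943 -1.089 -0.018
vertex 2.243 -0.195 1.019
endloop
endfacet
facet normal 0.147 -0.649 -0.746
outer loop
vertex 1.943 -1.089 -0.018
vertex 2.437 -1.045 0.041
vertex 2.185 -1.394 0.295
endloop
endfacet
facet normal -0.865 -0.228 0.447
outer loop
vertex 1.943 -1.089 -0.018
vertex 2.185 -1.394 0.295
vertex 2.243 -0.195 1.019
endloop
endfacet
facet normal 0.147 -0.649 -0.746
outer loop
vertex 2.185 -1.394 0.295
vertex 2.437 -1.045 0.041
vertex 2.68 -1.35 0.354
endloop
endfacet
facet normal -0.056 -0.514 0.856
outer loop
vertex 2.185 -1.394 0.295
vertex 2.68 -1.35 0.354
vertex 2.243 -0.195 1.019
endloop
endfacet
facet normal -0.557 -0.831 -0.008
outer loop
vertex -2.715 -0.492 -1.953
vertex -3.512 0.042 -1.932
vertex -2.735 -0.464 -3.463
endloop
endfacet
facet normal 0.831 -0.557 -0.021
outer loop
vertex -1.688 1.098 -3.448
vertex -2.715 -0.492 -1.953
vertex -2.735 -0.464 -3.463
endloop
endfacet
facet normal -0.557 -0.830 -0.008
outer loop
vertex -2.735 -0.464 -3.463
vertex -3.512 0.042 -1.932
vertex -3.533 0.071 -3.442
endloop
endfacet
facet normal -0.014 0.019 -1.000
outer loop
vertex -3.533 0.071 -3.442
vertex -1.688 1.098 -3.448
vertex -2.735 -0.464 -3.463
endloop
endfacet
facet normal 0.014 -0.019 1.000
outer loop
vertex -2.715 -0.492 -1.953
vertex -2.465 1.604 -1.917
vertex -3.512 0.042 -1.932
endloop
endfacet
facet normal 0.830 -0.557 -0.022
outer loop
vertex -1.667 1.069 -1.938
vertex -2.715 -0.492 -1.953
vertex -1.688 1.098 -3.448
endloop
endfacet
facet normal 0.014 -0.019 1.000
outer loop
vertex -1.667 1.069 -1.938
vertex -2.465 1.604 -1.917
vertex -2.715 -0.492 -1.953
endloop
endfacet
facet normal -0.831 0.556 0.022
outer loop
vertex -3.512 0.042 -1.932
vertex -2.465 1.604 -1.917
vertex -3.533 0.071 -3.442
endloop
endfacet
facet normal -0.014 0.019 -1.000
outer loop
vertex -2.485 1.632 -3.427
vertex -1.688 1.098 -3.448
vertex -3.533 0.071 -3.442
endloop
endfacet
facet normal -0.830 0.557 0.021
outer loop
vertex -3.533 0.071 -3.442
vertex -2.465 1.604 -1.917
vertex -2.485 1.632 -3.427
endloop
endfacet
facet normal 0.557 0.831 0.008
outer loop
vertex -2.485 1.632 -3.427
vertex -1.667 1.069 -1.938
vertex -1.688 1.098 -3.448
endloop
endfacet
facet normal 0.557 0.830 0.008
outer loop
vertex -2.465 1.604 -1.917
vertex -1.667 1.069 -1.938
vertex -2.485 1.632 -3.427
endloop
endfacet

endsolid


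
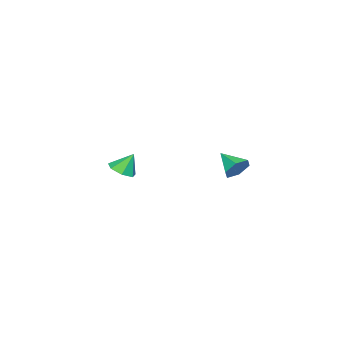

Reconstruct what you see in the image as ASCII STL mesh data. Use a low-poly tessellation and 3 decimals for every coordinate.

solid 
facet normal 0.272 0.832 -0.484
outer loop
vertex 2.026 3.841 -0.069
vertex 1.728 4.355 0.647
vertex 2.608 4.054 0.625
endloop
endfacet
facet normal 0.540 -0.817 -0.202
outer loop
vertex 2.026 3.841 -0.069
vertex 2.608 4.054 0.625
vertex 1.272 2.965 1.453
endloop
endfacet
facet normal 0.273 0.832 -0.483
outer loop
vertex 2.608 4.054 0.625
vertex 1.728 4.355 0.647
vertex 2.309 4.567 1.341
endloop
endfacet
facet normal 0.698 -0.411 0.586
outer loop
vertex 2.608 4.054 0.625
vertex 2.309 4.567 1.341
vertex 1.272 2.965 1.453
endloop
endfacet
facet normal 0.273 0.832 -0.483
outer loop
vertex 2.309 4.567 1.341
vertex 1.728 4.355 0.647
vertex 1.429 4.868 1.362
endloop
endfacet
facet normal 0.039 0.045 0.998
outer loop
vertex 2.309 4.567 1.341
vertex 1.429 4.868 1.362
vertex 1.272 2.965 1.453
endloop
endfacet
facet normal 0.273 0.832 -0.483
outer loop
vertex 1.429 4.868 1.362
vertex 1.728 4.355 0.647
vertex 0.848 4.656 0.668
endloop
endfacet
facet normal -0.777 0.094 0.622
outer loop
vertex 1.429 4.868 1.362
vertex 0.848 4.656 0.668
vertex 1.272 2.965 1.453
endloop
endfacet
facet normal 0.273 0.832 -0.483
outer loop
vertex 0.848 4.656 0.668
vertex 1.728 4.355 0.647
vertex 1.147 4.142 -0.048
endloop
endfacet
facet normal -0.935 -0.312 -0.167
outer loop
vertex 0.848 4.656 0.668
vertex 1.147 4.142 -0.048
vertex 1.272 2.965 1.453
endloop
endfacet
facet normal 0.273 0.832 -0.483
outer loop
vertex 1.147 4.142 -0.048
vertex 1.728 4.355 0.647
vertex 2.026 3.841 -0.069
endloop
endfacet
facet normal -0.277 -0.767 -0.579
outer loop
vertex 1.147 4.142 -0.048
vertex 2.026 3.841 -0.069
vertex 1.272 2.965 1.453
endloop
endfacet
facet normal 0.285 -0.395 -0.873
outer loop
vertex 1.534 -4.499 -1.365
vertex 0.677 -4.261 -1.753
vertex 1.493 -3.738 -1.723
endloop
endfacet
facet normal 0.687 0.339 0.642
outer loop
vertex 1.534 -4.499 -1.365
vertex 1.493 -3.738 -1.723
vertex 0.243 -3.659 -0.427
endloop
endfacet
facet normal 0.287 -0.397 -0.872
outer loop
vertex 1.493 -3.738 -1.723
vertex 0.677 -4.261 -1.753
vertex 0.838 -3.372 -2.105
endloop
endfacet
facet normal 0.342 0.899 0.275
outer loop
vertex 1.493 -3.738 -1.723
vertex 0.838 -3.372 -2.105
vertex 0.243 -3.659 -0.427
endloop
endfacet
facet normal 0.285 -0.397 -0.872
outer loop
vertex 0.838 -3.372 -2.105
vertex 0.677 -4.261 -1.753
vertex 0.062 -3.675 -2.221
endloop
endfacet
facet normal -0.367 0.930 0.029
outer loop
vertex 0.838 -3.372 -2.105
vertex 0.062 -3.675 -2.221
vertex 0.243 -3.659 -0.427
endloop
endfacet
facet normal 0.286 -0.397 -0.872
outer loop
vertex 0.062 -3.675 -2.221
vertex 0.677 -4.261 -1.753
vertex -0.251 -4.42 -1.985
endloop
endfacet
facet normal -0.908 0.409 0.088
outer loop
vertex 0.062 -3.675 -2.221
vertex -0.251 -4.42 -1.985
vertex 0.243 -3.659 -0.427
endloop
endfacet
facet normal 0.286 -0.397 -0.872
outer loop
vertex -0.251 -4.42 -1.985
vertex 0.677 -4.261 -1.753
vertex 0.135 -5.045 -1.574
endloop
endfacet
facet normal -0.872 -0.270 0.408
outer loop
vertex -0.251 -4.42 -1.985
vertex 0.135 -5.045 -1.574
vertex 0.243 -3.659 -0.427
endloop
endfacet
facet normal 0.286 -0.397 -0.872
outer loop
vertex 0.135 -5.045 -1.574
vertex 0.677 -4.261 -1.753
vertex 0.929 -5.08 -1.298
endloop
endfacet
facet normal -0.287 -0.597 0.749
outer loop
vertex 0.135 -5.045 -1.574
vertex 0.929 -5.08 -1.298
vertex 0.243 -3.659 -0.427
endloop
endfacet
facet normal 0.285 -0.397 -0.872
outer loop
vertex 0.929 -5.08 -1.298
vertex 0.677 -4.261 -1.753
vertex 1.534 -4.499 -1.365
endloop
endfacet
facet normal 0.408 -0.326 0.853
outer loop
vertex 0.929 -5.08 -1.298
vertex 1.534 -4.499 -1.365
vertex 0.243 -3.659 -0.427
endloop
endfacet

endsolid


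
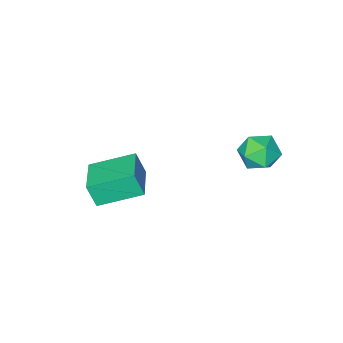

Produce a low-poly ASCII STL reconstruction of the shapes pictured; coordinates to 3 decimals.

solid 
facet normal -0.621 -0.772 -0.138
outer loop
vertex 0.134 -2.139 -1.837
vertex -1.381 -1.042 -1.158
vertex -0.08 -1.778 -2.897
endloop
endfacet
facet normal 0.761 -0.551 -0.341
outer loop
vertex 0.981 -0.458 -2.662
vertex 0.134 -2.139 -1.837
vertex -0.08 -1.778 -2.897
endloop
endfacet
facet normal -0.620 -0.772 -0.137
outer loop
vertex -0.08 -1.778 -2.897
vertex -1.381 -1.042 -1.158
vertex -1.595 -0.682 -2.218
endloop
endfacet
facet normal -0.188 0.316 -0.930
outer loop
vertex -1.595 -0.682 -2.218
vertex 0.981 -0.458 -2.662
vertex -0.08 -1.778 -2.897
endloop
endfacet
facet normal 0.188 -0.316 0.930
outer loop
vertex 0.134 -2.139 -1.837
vertex -0.32 0.278 -0.923
vertex -1.381 -1.042 -1.158
endloop
endfacet
facet normal 0.762 -0.551 -0.341
outer loop
vertex 1.195 -0.818 -1.602
vertex 0.134 -2.139 -1.837
vertex 0.981 -0.458 -2.662
endloop
endfacet
facet normal 0.188 -0.316 0.930
outer loop
vertex 1.195 -0.818 -1.602
vertex -0.32 0.278 -0.923
vertex 0.134 -2.139 -1.837
endloop
endfacet
facet normal -0.761 0.551 0.341
outer loop
vertex -1.381 -1.042 -1.158
vertex -0.32 0.278 -0.923
vertex -1.595 -0.682 -2.218
endloop
endfacet
facet normal -0.188 0.316 -0.930
outer loop
vertex -0.534 0.639 -1.983
vertex 0.981 -0.458 -2.662
vertex -1.595 -0.682 -2.218
endloop
endfacet
facet normal -0.762 0.551 0.341
outer loop
vertex -1.595 -0.682 -2.218
vertex -0.32 0.278 -0.923
vertex -0.534 0.639 -1.983
endloop
endfacet
facet normal 0.620 0.772 0.137
outer loop
vertex -0.534 0.639 -1.983
vertex 1.195 -0.818 -1.602
vertex 0.981 -0.458 -2.662
endloop
endfacet
facet normal 0.620 0.772 0.138
outer loop
vertex -0.32 0.278 -0.923
vertex 1.195 -0.818 -1.602
vertex -0.534 0.639 -1.983
endloop
endfacet
facet normal -0.742 0.486 -0.461
outer loop
vertex -4.024 3.969 0.273
vertex -4.644 3.452 0.726
vertex -4.35 4.249 1.093
endloop
endfacet
facet normal -0.173 0.909 -0.379
outer loop
vertex -4.024 3.969 0.273
vertex -4.35 4.249 1.093
vertex -3.45 4.339 0.897
endloop
endfacet
facet normal 0.381 0.598 -0.705
outer loop
vertex -4.024 3.969 0.273
vertex -3.45 4.339 0.897
vertex -3.188 3.597 0.41
endloop
endfacet
facet normal 0.154 -0.017 -0.988
outer loop
vertex -4.024 3.969 0.273
vertex -3.188 3.597 0.41
vertex -3.925 3.049 0.304
endloop
endfacet
facet normal -0.540 -0.086 -0.837
outer loop
vertex -4.024 3.969 0.273
vertex -3.925 3.049 0.304
vertex -4.644 3.452 0.726
endloop
endfacet
facet normal -0.026 0.948 0.317
outer loop
vertex -3.45 4.339 0.897
vertex -4.35 4.249 1.093
vertex -3.715 4.051 1.736
endloop
endfacet
facet normal -0.947 0.263 0.186
outer loop
vertex -4.35 4.249 1.093
vertex -4.644 3.452 0.726
vertex -4.452 3.503 1.63
endloop
endfacet
facet normal -0.619 -0.662 -0.423
outer loop
vertex -4.644 3.452 0.726
vertex -3.925 3.049 0.304
vertex -4.19 2.761 1.143
endloop
endfacet
facet normal 0.504 -0.549 -0.667
outer loop
vertex -3.925 3.049 0.304
vertex -3.188 3.597 0.41
vertex -3.29 2.851 0.947
endloop
endfacet
facet normal 0.870 0.445 -0.210
outer loop
vertex -3.188 3.597 0.41
vertex -3.45 4.339 0.897
vertex -2.996 3.648 1.314
endloop
endfacet
facet normal -0.154 0.017 0.988
outer loop
vertex -3.616 3.131 1.767
vertex -3.715 4.051 1.736
vertex -4.452 3.503 1.63
endloop
endfacet
facet normal -0.381 -0.598 0.705
outer loop
vertex -3.616 3.131 1.767
vertex -4.452 3.503 1.63
vertex -4.19 2.761 1.143
endloop
endfacet
facet normal 0.173 -0.909 0.379
outer loop
vertex -3.616 3.131 1.767
vertex -4.19 2.761 1.143
vertex -3.29 2.851 0.947
endloop
endfacet
facet normal 0.742 -0.486 0.461
outer loop
vertex -3.616 3.131 1.767
vertex -3.29 2.851 0.947
vertex -2.996 3.648 1.314
endloop
endfacet
facet normal 0.540 0.086 0.837
outer loop
vertex -3.616 3.131 1.767
vertex -2.996 3.648 1.314
vertex -3.715 4.051 1.736
endloop
endfacet
facet normal -0.504 0.549 0.667
outer loop
vertex -4.452 3.503 1.63
vertex -3.715 4.051 1.736
vertex -4.35 4.249 1.093
endloop
endfacet
facet normal -0.870 -0.445 0.210
outer loop
vertex -4.19 2.761 1.143
vertex -4.452 3.503 1.63
vertex -4.644 3.452 0.726
endloop
endfacet
facet normal 0.026 -0.948 -0.317
outer loop
vertex -3.29 2.851 0.947
vertex -4.19 2.761 1.143
vertex -3.925 3.049 0.304
endloop
endfacet
facet normal 0.947 -0.263 -0.186
outer loop
vertex -2.996 3.648 1.314
vertex -3.29 2.851 0.947
vertex -3.188 3.597 0.41
endloop
endfacet
facet normal 0.619 0.662 0.423
outer loop
vertex -3.715 4.051 1.736
vertex -2.996 3.648 1.314
vertex -3.45 4.339 0.897
endloop
endfacet

endsolid


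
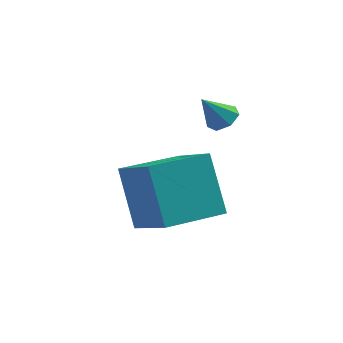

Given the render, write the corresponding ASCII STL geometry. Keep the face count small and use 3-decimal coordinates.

solid 
facet normal -0.286 0.411 0.866
outer loop
vertex 2.098 0.968 1.978
vertex 3.493 2.206 1.851
vertex 1.124 1.983 1.175
endloop
endfacet
facet normal -0.746 -0.662 0.068
outer loop
vertex 1.687 1.174 -0.531
vertex 2.098 0.968 1.978
vertex 1.124 1.983 1.175
endloop
endfacet
facet normal -0.286 0.411 0.866
outer loop
vertex 1.124 1.983 1.175
vertex 3.493 2.206 1.851
vertex 2.519 3.221 1.048
endloop
endfacet
facet normal -0.601 0.627 -0.496
outer loop
vertex 2.519 3.221 1.048
vertex 1.687 1.174 -0.531
vertex 1.124 1.983 1.175
endloop
endfacet
facet normal 0.601 -0.627 0.496
outer loop
vertex 2.098 0.968 1.978
vertex 4.056 1.397 0.145
vertex 3.493 2.206 1.851
endloop
endfacet
facet normal -0.746 -0.662 0.068
outer loop
vertex 2.661 0.159 0.272
vertex 2.098 0.968 1.978
vertex 1.687 1.174 -0.531
endloop
endfacet
facet normal 0.601 -0.627 0.496
outer loop
vertex 2.661 0.159 0.272
vertex 4.056 1.397 0.145
vertex 2.098 0.968 1.978
endloop
endfacet
facet normal 0.746 0.662 -0.068
outer loop
vertex 3.493 2.206 1.851
vertex 4.056 1.397 0.145
vertex 2.519 3.221 1.048
endloop
endfacet
facet normal -0.601 0.627 -0.496
outer loop
vertex 3.082 2.412 -0.658
vertex 1.687 1.174 -0.531
vertex 2.519 3.221 1.048
endloop
endfacet
facet normal 0.746 0.662 -0.068
outer loop
vertex 2.519 3.221 1.048
vertex 4.056 1.397 0.145
vertex 3.082 2.412 -0.658
endloop
endfacet
facet normal 0.286 -0.411 -0.866
outer loop
vertex 3.082 2.412 -0.658
vertex 2.661 0.159 0.272
vertex 1.687 1.174 -0.531
endloop
endfacet
facet normal 0.286 -0.411 -0.866
outer loop
vertex 4.056 1.397 0.145
vertex 2.661 0.159 0.272
vertex 3.082 2.412 -0.658
endloop
endfacet
facet normal 0.514 0.292 -0.807
outer loop
vertex 3.883 4.346 2.43
vertex 3.592 4.035 2.132
vertex 3.509 4.532 2.259
endloop
endfacet
facet normal -0.005 0.672 0.741
outer loop
vertex 3.883 4.346 2.43
vertex 3.509 4.532 2.259
vertex 3.048 3.725 2.988
endloop
endfacet
facet normal 0.513 0.292 -0.807
outer loop
vertex 3.509 4.532 2.259
vertex 3.592 4.035 2.132
vertex 3.198 4.343 1.993
endloop
endfacet
facet normal -0.674 0.668 0.314
outer loop
vertex 3.509 4.532 2.259
vertex 3.198 4.343 1.993
vertex 3.048 3.725 2.988
endloop
endfacet
facet normal 0.513 0.292 -0.807
outer loop
vertex 3.198 4.343 1.993
vertex 3.592 4.035 2.132
vertex 3.183 3.922 1.831
endloop
endfacet
facet normal -0.992 0.075 -0.103
outer loop
vertex 3.198 4.343 1.993
vertex 3.183 3.922 1.831
vertex 3.048 3.725 2.988
endloop
endfacet
facet normal 0.514 0.291 -0.807
outer loop
vertex 3.183 3.922 1.831
vertex 3.592 4.035 2.132
vertex 3.477 3.586 1.897
endloop
endfacet
facet normal -0.718 -0.667 -0.197
outer loop
vertex 3.183 3.922 1.831
vertex 3.477 3.586 1.897
vertex 3.048 3.725 2.988
endloop
endfacet
facet normal 0.513 0.291 -0.807
outer loop
vertex 3.477 3.586 1.897
vertex 3.592 4.035 2.132
vertex 3.857 3.587 2.139
endloop
endfacet
facet normal -0.062 -0.993 0.102
outer loop
vertex 3.477 3.586 1.897
vertex 3.857 3.587 2.139
vertex 3.048 3.725 2.988
endloop
endfacet
facet normal 0.515 0.292 -0.806
outer loop
vertex 3.857 3.587 2.139
vertex 3.592 4.035 2.132
vertex 4.038 3.925 2.377
endloop
endfacet
facet normal 0.486 -0.662 0.571
outer loop
vertex 3.857 3.587 2.139
vertex 4.038 3.925 2.377
vertex 3.048 3.725 2.988
endloop
endfacet
facet normal 0.515 0.291 -0.806
outer loop
vertex 4.038 3.925 2.377
vertex 3.592 4.035 2.132
vertex 3.883 4.346 2.43
endloop
endfacet
facet normal 0.512 0.081 0.855
outer loop
vertex 4.038 3.925 2.377
vertex 3.883 4.346 2.43
vertex 3.048 3.725 2.988
endloop
endfacet

endsolid


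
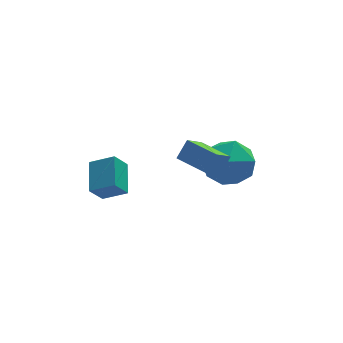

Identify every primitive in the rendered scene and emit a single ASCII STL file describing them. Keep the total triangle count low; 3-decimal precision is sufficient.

solid 
facet normal -0.803 0.387 -0.453
outer loop
vertex -1.974 2.565 -2.458
vertex -1.682 3.931 -1.81
vertex -1.398 2.822 -3.26
endloop
endfacet
facet normal -0.190 -0.887 -0.421
outer loop
vertex -0.458 2.369 -2.73
vertex -1.974 2.565 -2.458
vertex -1.398 2.822 -3.26
endloop
endfacet
facet normal -0.803 0.387 -0.453
outer loop
vertex -1.398 2.822 -3.26
vertex -1.682 3.931 -1.81
vertex -1.106 4.188 -2.611
endloop
endfacet
facet normal 0.565 0.253 -0.786
outer loop
vertex -1.106 4.188 -2.611
vertex -0.458 2.369 -2.73
vertex -1.398 2.822 -3.26
endloop
endfacet
facet normal -0.565 -0.252 0.786
outer loop
vertex -1.974 2.565 -2.458
vertex -0.742 3.478 -1.28
vertex -1.682 3.931 -1.81
endloop
endfacet
facet normal -0.190 -0.887 -0.421
outer loop
vertex -1.034 2.112 -1.929
vertex -1.974 2.565 -2.458
vertex -0.458 2.369 -2.73
endloop
endfacet
facet normal -0.564 -0.253 0.786
outer loop
vertex -1.034 2.112 -1.929
vertex -0.742 3.478 -1.28
vertex -1.974 2.565 -2.458
endloop
endfacet
facet normal 0.190 0.887 0.421
outer loop
vertex -1.682 3.931 -1.81
vertex -0.742 3.478 -1.28
vertex -1.106 4.188 -2.611
endloop
endfacet
facet normal 0.564 0.252 -0.786
outer loop
vertex -0.166 3.735 -2.082
vertex -0.458 2.369 -2.73
vertex -1.106 4.188 -2.611
endloop
endfacet
facet normal 0.190 0.887 0.421
outer loop
vertex -1.106 4.188 -2.611
vertex -0.742 3.478 -1.28
vertex -0.166 3.735 -2.082
endloop
endfacet
facet normal 0.803 -0.387 0.453
outer loop
vertex -0.166 3.735 -2.082
vertex -1.034 2.112 -1.929
vertex -0.458 2.369 -2.73
endloop
endfacet
facet normal 0.803 -0.387 0.453
outer loop
vertex -0.742 3.478 -1.28
vertex -1.034 2.112 -1.929
vertex -0.166 3.735 -2.082
endloop
endfacet
facet normal -0.988 0.145 0.045
outer loop
vertex 2.623 2.497 -1.644
vertex 2.456 1.282 -1.399
vertex 2.617 2.092 -0.46
endloop
endfacet
facet normal -0.636 0.732 0.247
outer loop
vertex 2.623 2.497 -1.644
vertex 2.617 2.092 -0.46
vertex 3.457 2.945 -0.825
endloop
endfacet
facet normal -0.214 0.932 -0.292
outer loop
vertex 2.623 2.497 -1.644
vertex 3.457 2.945 -0.825
vertex 3.814 2.662 -1.99
endloop
endfacet
facet normal -0.306 0.470 -0.828
outer loop
vertex 2.623 2.497 -1.644
vertex 3.814 2.662 -1.99
vertex 3.195 1.634 -2.345
endloop
endfacet
facet normal -0.785 -0.017 -0.619
outer loop
vertex 2.623 2.497 -1.644
vertex 3.195 1.634 -2.345
vertex 2.456 1.282 -1.399
endloop
endfacet
facet normal -0.219 0.558 0.800
outer loop
vertex 3.457 2.945 -0.825
vertex 2.617 2.092 -0.46
vertex 3.805 2.006 -0.075
endloop
endfacet
facet normal -0.790 -0.391 0.473
outer loop
vertex 2.617 2.092 -0.46
vertex 2.456 1.282 -1.399
vertex 3.186 0.978 -0.43
endloop
endfacet
facet normal -0.461 -0.652 -0.602
outer loop
vertex 2.456 1.282 -1.399
vertex 3.195 1.634 -2.345
vertex 3.543 0.695 -1.595
endloop
endfacet
facet normal 0.314 0.135 -0.940
outer loop
vertex 3.195 1.634 -2.345
vertex 3.814 2.662 -1.99
vertex 4.383 1.548 -1.96
endloop
endfacet
facet normal 0.464 0.883 -0.072
outer loop
vertex 3.814 2.662 -1.99
vertex 3.457 2.945 -0.825
vertex 4.544 2.358 -1.021
endloop
endfacet
facet normal 0.306 -0.470 0.828
outer loop
vertex 4.377 1.143 -0.776
vertex 3.805 2.006 -0.075
vertex 3.186 0.978 -0.43
endloop
endfacet
facet normal 0.214 -0.932 0.292
outer loop
vertex 4.377 1.143 -0.776
vertex 3.186 0.978 -0.43
vertex 3.543 0.695 -1.595
endloop
endfacet
facet normal 0.636 -0.732 -0.247
outer loop
vertex 4.377 1.143 -0.776
vertex 3.543 0.695 -1.595
vertex 4.383 1.548 -1.96
endloop
endfacet
facet normal 0.988 -0.145 -0.045
outer loop
vertex 4.377 1.143 -0.776
vertex 4.383 1.548 -1.96
vertex 4.544 2.358 -1.021
endloop
endfacet
facet normal 0.785 0.017 0.619
outer loop
vertex 4.377 1.143 -0.776
vertex 4.544 2.358 -1.021
vertex 3.805 2.006 -0.075
endloop
endfacet
facet normal -0.314 -0.135 0.940
outer loop
vertex 3.186 0.978 -0.43
vertex 3.805 2.006 -0.075
vertex 2.617 2.092 -0.46
endloop
endfacet
facet normal -0.464 -0.883 0.072
outer loop
vertex 3.543 0.695 -1.595
vertex 3.186 0.978 -0.43
vertex 2.456 1.282 -1.399
endloop
endfacet
facet normal 0.219 -0.558 -0.800
outer loop
vertex 4.383 1.548 -1.96
vertex 3.543 0.695 -1.595
vertex 3.195 1.634 -2.345
endloop
endfacet
facet normal 0.790 0.391 -0.473
outer loop
vertex 4.544 2.358 -1.021
vertex 4.383 1.548 -1.96
vertex 3.814 2.662 -1.99
endloop
endfacet
facet normal 0.461 0.652 0.602
outer loop
vertex 3.805 2.006 -0.075
vertex 4.544 2.358 -1.021
vertex 3.457 2.945 -0.825
endloop
endfacet
facet normal -0.648 -0.473 0.597
outer loop
vertex 2.239 -0.869 1.589
vertex 1.422 0.339 1.66
vertex 1.758 -1.15 0.844
endloop
endfacet
facet normal 0.559 -0.828 -0.049
outer loop
vertex 2.458 -0.639 0.2
vertex 2.239 -0.869 1.589
vertex 1.758 -1.15 0.844
endloop
endfacet
facet normal -0.648 -0.473 0.597
outer loop
vertex 1.758 -1.15 0.844
vertex 1.422 0.339 1.66
vertex 0.941 0.058 0.915
endloop
endfacet
facet normal -0.516 -0.302 -0.801
outer loop
vertex 0.941 0.058 0.915
vertex 2.458 -0.639 0.2
vertex 1.758 -1.15 0.844
endloop
endfacet
facet normal 0.516 0.302 0.801
outer loop
vertex 2.239 -0.869 1.589
vertex 2.122 0.85 1.016
vertex 1.422 0.339 1.66
endloop
endfacet
facet normal 0.559 -0.828 -0.049
outer loop
vertex 2.939 -0.358 0.945
vertex 2.239 -0.869 1.589
vertex 2.458 -0.639 0.2
endloop
endfacet
facet normal 0.516 0.302 0.801
outer loop
vertex 2.939 -0.358 0.945
vertex 2.122 0.85 1.016
vertex 2.239 -0.869 1.589
endloop
endfacet
facet normal -0.559 0.828 0.049
outer loop
vertex 1.422 0.339 1.66
vertex 2.122 0.85 1.016
vertex 0.941 0.058 0.915
endloop
endfacet
facet normal -0.516 -0.302 -0.801
outer loop
vertex 1.641 0.569 0.271
vertex 2.458 -0.639 0.2
vertex 0.941 0.058 0.915
endloop
endfacet
facet normal -0.559 0.828 0.049
outer loop
vertex 0.941 0.058 0.915
vertex 2.122 0.85 1.016
vertex 1.641 0.569 0.271
endloop
endfacet
facet normal 0.648 0.473 -0.597
outer loop
vertex 1.641 0.569 0.271
vertex 2.939 -0.358 0.945
vertex 2.458 -0.639 0.2
endloop
endfacet
facet normal 0.648 0.473 -0.597
outer loop
vertex 2.122 0.85 1.016
vertex 2.939 -0.358 0.945
vertex 1.641 0.569 0.271
endloop
endfacet

endsolid


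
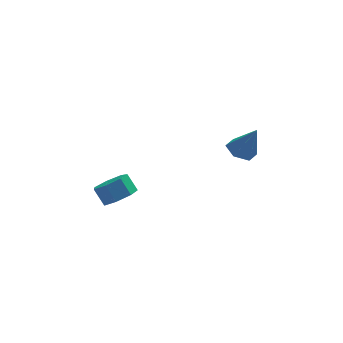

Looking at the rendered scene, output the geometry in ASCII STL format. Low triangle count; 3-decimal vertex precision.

solid 
facet normal 0.368 -0.520 -0.770
outer loop
vertex -2.002 -2.655 -0.057
vertex -2.4 -2.078 -0.637
vertex -1.568 -2.031 -0.271
endloop
endfacet
facet normal 0.750 -0.324 0.577
outer loop
vertex -2.002 -2.655 -0.057
vertex -1.568 -2.031 -0.271
vertex -2.382 -2.119 0.737
endloop
endfacet
facet normal 0.750 -0.324 0.577
outer loop
vertex -2.382 -2.119 0.737
vertex -1.568 -2.031 -0.271
vertex -1.948 -1.495 0.523
endloop
endfacet
facet normal -0.368 0.520 0.770
outer loop
vertex -2.382 -2.119 0.737
vertex -1.948 -1.495 0.523
vertex -2.78 -1.542 0.157
endloop
endfacet
facet normal 0.369 -0.519 -0.771
outer loop
vertex -1.568 -2.031 -0.271
vertex -2.4 -2.078 -0.637
vertex -1.761 -1.442 -0.76
endloop
endfacet
facet normal 0.897 0.417 0.148
outer loop
vertex -1.568 -2.031 -0.271
vertex -1.761 -1.442 -0.76
vertex -1.948 -1.495 0.523
endloop
endfacet
facet normal 0.897 0.417 0.148
outer loop
vertex -1.948 -1.495 0.523
vertex -1.761 -1.442 -0.76
vertex -2.141 -0.906 0.033
endloop
endfacet
facet normal -0.368 0.520 0.770
outer loop
vertex -1.948 -1.495 0.523
vertex -2.141 -0.906 0.033
vertex -2.78 -1.542 0.157
endloop
endfacet
facet normal 0.369 -0.520 -0.771
outer loop
vertex -1.761 -1.442 -0.76
vertex -2.4 -2.078 -0.637
vertex -2.435 -1.332 -1.157
endloop
endfacet
facet normal 0.369 0.842 -0.393
outer loop
vertex -1.761 -1.442 -0.76
vertex -2.435 -1.332 -1.157
vertex -2.141 -0.906 0.033
endloop
endfacet
facet normal 0.368 0.843 -0.393
outer loop
vertex -2.141 -0.906 0.033
vertex -2.435 -1.332 -1.157
vertex -2.815 -0.796 -0.363
endloop
endfacet
facet normal -0.368 0.520 0.771
outer loop
vertex -2.141 -0.906 0.033
vertex -2.815 -0.796 -0.363
vertex -2.78 -1.542 0.157
endloop
endfacet
facet normal 0.369 -0.520 -0.771
outer loop
vertex -2.435 -1.332 -1.157
vertex -2.4 -2.078 -0.637
vertex -3.083 -1.784 -1.162
endloop
endfacet
facet normal -0.437 0.634 -0.637
outer loop
vertex -2.435 -1.332 -1.157
vertex -3.083 -1.784 -1.162
vertex -2.815 -0.796 -0.363
endloop
endfacet
facet normal -0.438 0.634 -0.637
outer loop
vertex -2.815 -0.796 -0.363
vertex -3.083 -1.784 -1.162
vertex -3.462 -1.248 -0.368
endloop
endfacet
facet normal -0.369 0.520 0.770
outer loop
vertex -2.815 -0.796 -0.363
vertex -3.462 -1.248 -0.368
vertex -2.78 -1.542 0.157
endloop
endfacet
facet normal 0.368 -0.521 -0.770
outer loop
vertex -3.083 -1.784 -1.162
vertex -2.4 -2.078 -0.637
vertex -3.217 -2.457 -0.771
endloop
endfacet
facet normal -0.914 -0.051 -0.402
outer loop
vertex -3.083 -1.784 -1.162
vertex -3.217 -2.457 -0.771
vertex -3.462 -1.248 -0.368
endloop
endfacet
facet normal -0.914 -0.051 -0.402
outer loop
vertex -3.462 -1.248 -0.368
vertex -3.217 -2.457 -0.771
vertex -3.596 -1.921 0.022
endloop
endfacet
facet normal -0.369 0.520 0.770
outer loop
vertex -3.462 -1.248 -0.368
vertex -3.596 -1.921 0.022
vertex -2.78 -1.542 0.157
endloop
endfacet
facet normal 0.368 -0.520 -0.771
outer loop
vertex -3.217 -2.457 -0.771
vertex -2.4 -2.078 -0.637
vertex -2.736 -2.845 -0.28
endloop
endfacet
facet normal -0.703 -0.698 0.136
outer loop
vertex -3.217 -2.457 -0.771
vertex -2.736 -2.845 -0.28
vertex -3.596 -1.921 0.022
endloop
endfacet
facet normal -0.703 -0.698 0.136
outer loop
vertex -3.596 -1.921 0.022
vertex -2.736 -2.845 -0.28
vertex -3.115 -2.309 0.514
endloop
endfacet
facet normal -0.369 0.520 0.771
outer loop
vertex -3.596 -1.921 0.022
vertex -3.115 -2.309 0.514
vertex -2.78 -1.542 0.157
endloop
endfacet
facet normal 0.369 -0.520 -0.770
outer loop
vertex -2.736 -2.845 -0.28
vertex -2.4 -2.078 -0.637
vertex -2.002 -2.655 -0.057
endloop
endfacet
facet normal 0.038 -0.820 0.572
outer loop
vertex -2.736 -2.845 -0.28
vertex -2.002 -2.655 -0.057
vertex -3.115 -2.309 0.514
endloop
endfacet
facet normal 0.039 -0.820 0.572
outer loop
vertex -3.115 -2.309 0.514
vertex -2.002 -2.655 -0.057
vertex -2.382 -2.119 0.737
endloop
endfacet
facet normal -0.369 0.520 0.770
outer loop
vertex -3.115 -2.309 0.514
vertex -2.382 -2.119 0.737
vertex -2.78 -1.542 0.157
endloop
endfacet
facet normal -0.375 0.197 -0.906
outer loop
vertex 3.988 -0.956 1.379
vertex 3.467 -1.571 1.461
vertex 3.259 -0.828 1.709
endloop
endfacet
facet normal 0.348 0.822 0.451
outer loop
vertex 3.988 -0.956 1.379
vertex 3.259 -0.828 1.709
vertex 4.113 -1.909 3.019
endloop
endfacet
facet normal -0.376 0.197 -0.905
outer loop
vertex 3.259 -0.828 1.709
vertex 3.467 -1.571 1.461
vertex 2.738 -1.443 1.792
endloop
endfacet
facet normal -0.476 0.501 0.723
outer loop
vertex 3.259 -0.828 1.709
vertex 2.738 -1.443 1.792
vertex 4.113 -1.909 3.019
endloop
endfacet
facet normal -0.376 0.197 -0.905
outer loop
vertex 2.738 -1.443 1.792
vertex 3.467 -1.571 1.461
vertex 2.946 -2.185 1.544
endloop
endfacet
facet normal -0.682 -0.397 0.614
outer loop
vertex 2.738 -1.443 1.792
vertex 2.946 -2.185 1.544
vertex 4.113 -1.909 3.019
endloop
endfacet
facet normal -0.376 0.197 -0.906
outer loop
vertex 2.946 -2.185 1.544
vertex 3.467 -1.571 1.461
vertex 3.674 -2.313 1.214
endloop
endfacet
facet normal -0.065 -0.970 0.233
outer loop
vertex 2.946 -2.185 1.544
vertex 3.674 -2.313 1.214
vertex 4.113 -1.909 3.019
endloop
endfacet
facet normal -0.376 0.196 -0.905
outer loop
vertex 3.674 -2.313 1.214
vertex 3.467 -1.571 1.461
vertex 4.195 -1.698 1.131
endloop
endfacet
facet normal 0.760 -0.649 -0.040
outer loop
vertex 3.674 -2.313 1.214
vertex 4.195 -1.698 1.131
vertex 4.113 -1.909 3.019
endloop
endfacet
facet normal -0.376 0.198 -0.905
outer loop
vertex 4.195 -1.698 1.131
vertex 3.467 -1.571 1.461
vertex 3.988 -0.956 1.379
endloop
endfacet
facet normal 0.967 0.246 0.070
outer loop
vertex 4.195 -1.698 1.131
vertex 3.988 -0.956 1.379
vertex 4.113 -1.909 3.019
endloop
endfacet

endsolid


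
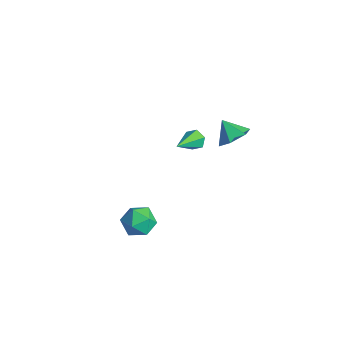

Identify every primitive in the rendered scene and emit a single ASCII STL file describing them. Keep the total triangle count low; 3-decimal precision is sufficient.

solid 
facet normal -0.334 0.806 -0.489
outer loop
vertex -0.875 3.324 -2.442
vertex -1.284 2.956 -2.769
vertex -1.463 3.219 -2.213
endloop
endfacet
facet normal 0.290 0.333 0.897
outer loop
vertex -0.875 3.324 -2.442
vertex -1.463 3.219 -2.213
vertex -0.616 1.344 -1.791
endloop
endfacet
facet normal -0.334 0.806 -0.489
outer loop
vertex -1.463 3.219 -2.213
vertex -1.284 2.956 -2.769
vertex -1.872 2.851 -2.54
endloop
endfacet
facet normal -0.578 -0.079 0.812
outer loop
vertex -1.463 3.219 -2.213
vertex -1.872 2.851 -2.54
vertex -0.616 1.344 -1.791
endloop
endfacet
facet normal -0.334 0.806 -0.489
outer loop
vertex -1.872 2.851 -2.54
vertex -1.284 2.956 -2.769
vertex -1.693 2.588 -3.096
endloop
endfacet
facet normal -0.778 -0.626 0.046
outer loop
vertex -1.872 2.851 -2.54
vertex -1.693 2.588 -3.096
vertex -0.616 1.344 -1.791
endloop
endfacet
facet normal -0.334 0.806 -0.489
outer loop
vertex -1.693 2.588 -3.096
vertex -1.284 2.956 -2.769
vertex -1.105 2.693 -3.324
endloop
endfacet
facet normal -0.110 -0.763 -0.636
outer loop
vertex -1.693 2.588 -3.096
vertex -1.105 2.693 -3.324
vertex -0.616 1.344 -1.791
endloop
endfacet
facet normal -0.333 0.806 -0.489
outer loop
vertex -1.105 2.693 -3.324
vertex -1.284 2.956 -2.769
vertex -0.695 3.061 -2.997
endloop
endfacet
facet normal 0.756 -0.352 -0.551
outer loop
vertex -1.105 2.693 -3.324
vertex -0.695 3.061 -2.997
vertex -0.616 1.344 -1.791
endloop
endfacet
facet normal -0.333 0.806 -0.490
outer loop
vertex -0.695 3.061 -2.997
vertex -1.284 2.956 -2.769
vertex -0.875 3.324 -2.442
endloop
endfacet
facet normal 0.956 0.196 0.217
outer loop
vertex -0.695 3.061 -2.997
vertex -0.875 3.324 -2.442
vertex -0.616 1.344 -1.791
endloop
endfacet
facet normal -0.701 0.701 0.131
outer loop
vertex 2.051 -2.443 -2.987
vertex 1.604 -3.013 -2.33
vertex 2.291 -2.38 -2.041
endloop
endfacet
facet normal -0.076 0.996 -0.047
outer loop
vertex 2.051 -2.443 -2.987
vertex 2.291 -2.38 -2.041
vertex 2.989 -2.359 -2.725
endloop
endfacet
facet normal 0.124 0.727 -0.676
outer loop
vertex 2.051 -2.443 -2.987
vertex 2.989 -2.359 -2.725
vertex 2.734 -2.978 -3.437
endloop
endfacet
facet normal -0.378 0.264 -0.887
outer loop
vertex 2.051 -2.443 -2.987
vertex 2.734 -2.978 -3.437
vertex 1.878 -3.383 -3.193
endloop
endfacet
facet normal -0.887 0.248 -0.388
outer loop
vertex 2.051 -2.443 -2.987
vertex 1.878 -3.383 -3.193
vertex 1.604 -3.013 -2.33
endloop
endfacet
facet normal 0.407 0.800 0.440
outer loop
vertex 2.989 -2.359 -2.725
vertex 2.291 -2.38 -2.041
vertex 3.122 -2.877 -1.907
endloop
endfacet
facet normal -0.604 0.322 0.729
outer loop
vertex 2.291 -2.38 -2.041
vertex 1.604 -3.013 -2.33
vertex 2.266 -3.282 -1.663
endloop
endfacet
facet normal -0.905 -0.409 -0.112
outer loop
vertex 1.604 -3.013 -2.33
vertex 1.878 -3.383 -3.193
vertex 2.011 -3.901 -2.375
endloop
endfacet
facet normal -0.081 -0.383 -0.920
outer loop
vertex 1.878 -3.383 -3.193
vertex 2.734 -2.978 -3.437
vertex 2.709 -3.88 -3.059
endloop
endfacet
facet normal 0.730 0.364 -0.578
outer loop
vertex 2.734 -2.978 -3.437
vertex 2.989 -2.359 -2.725
vertex 3.396 -3.247 -2.77
endloop
endfacet
facet normal 0.378 -0.264 0.887
outer loop
vertex 2.949 -3.817 -2.113
vertex 3.122 -2.877 -1.907
vertex 2.266 -3.282 -1.663
endloop
endfacet
facet normal -0.124 -0.727 0.676
outer loop
vertex 2.949 -3.817 -2.113
vertex 2.266 -3.282 -1.663
vertex 2.011 -3.901 -2.375
endloop
endfacet
facet normal 0.076 -0.996 0.047
outer loop
vertex 2.949 -3.817 -2.113
vertex 2.011 -3.901 -2.375
vertex 2.709 -3.88 -3.059
endloop
endfacet
facet normal 0.701 -0.701 -0.131
outer loop
vertex 2.949 -3.817 -2.113
vertex 2.709 -3.88 -3.059
vertex 3.396 -3.247 -2.77
endloop
endfacet
facet normal 0.887 -0.248 0.388
outer loop
vertex 2.949 -3.817 -2.113
vertex 3.396 -3.247 -2.77
vertex 3.122 -2.877 -1.907
endloop
endfacet
facet normal 0.081 0.383 0.920
outer loop
vertex 2.266 -3.282 -1.663
vertex 3.122 -2.877 -1.907
vertex 2.291 -2.38 -2.041
endloop
endfacet
facet normal -0.730 -0.364 0.578
outer loop
vertex 2.011 -3.901 -2.375
vertex 2.266 -3.282 -1.663
vertex 1.604 -3.013 -2.33
endloop
endfacet
facet normal -0.407 -0.800 -0.440
outer loop
vertex 2.709 -3.88 -3.059
vertex 2.011 -3.901 -2.375
vertex 1.878 -3.383 -3.193
endloop
endfacet
facet normal 0.604 -0.322 -0.729
outer loop
vertex 3.396 -3.247 -2.77
vertex 2.709 -3.88 -3.059
vertex 2.734 -2.978 -3.437
endloop
endfacet
facet normal 0.905 0.409 0.112
outer loop
vertex 3.122 -2.877 -1.907
vertex 3.396 -3.247 -2.77
vertex 2.989 -2.359 -2.725
endloop
endfacet
facet normal 0.715 0.127 -0.688
outer loop
vertex 1.833 3.917 -0.136
vertex 1.213 3.669 -0.826
vertex 1.299 4.589 -0.567
endloop
endfacet
facet normal -0.046 0.513 0.857
outer loop
vertex 1.833 3.917 -0.136
vertex 1.299 4.589 -0.567
vertex 0.327 3.511 0.026
endloop
endfacet
facet normal 0.715 0.127 -0.688
outer loop
vertex 1.299 4.589 -0.567
vertex 1.213 3.669 -0.826
vertex 0.679 4.341 -1.257
endloop
endfacet
facet normal -0.622 0.724 0.298
outer loop
vertex 1.299 4.589 -0.567
vertex 0.679 4.341 -1.257
vertex 0.327 3.511 0.026
endloop
endfacet
facet normal 0.715 0.127 -0.687
outer loop
vertex 0.679 4.341 -1.257
vertex 1.213 3.669 -0.826
vertex 0.594 3.421 -1.516
endloop
endfacet
facet normal -0.974 0.140 -0.177
outer loop
vertex 0.679 4.341 -1.257
vertex 0.594 3.421 -1.516
vertex 0.327 3.511 0.026
endloop
endfacet
facet normal 0.715 0.127 -0.687
outer loop
vertex 0.594 3.421 -1.516
vertex 1.213 3.669 -0.826
vertex 1.127 2.749 -1.086
endloop
endfacet
facet normal -0.751 -0.654 -0.092
outer loop
vertex 0.594 3.421 -1.516
vertex 1.127 2.749 -1.086
vertex 0.327 3.511 0.026
endloop
endfacet
facet normal 0.715 0.128 -0.688
outer loop
vertex 1.127 2.749 -1.086
vertex 1.213 3.669 -0.826
vertex 1.747 2.997 -0.396
endloop
endfacet
facet normal -0.174 -0.866 0.468
outer loop
vertex 1.127 2.749 -1.086
vertex 1.747 2.997 -0.396
vertex 0.327 3.511 0.026
endloop
endfacet
facet normal 0.715 0.128 -0.688
outer loop
vertex 1.747 2.997 -0.396
vertex 1.213 3.669 -0.826
vertex 1.833 3.917 -0.136
endloop
endfacet
facet normal 0.178 -0.283 0.943
outer loop
vertex 1.747 2.997 -0.396
vertex 1.833 3.917 -0.136
vertex 0.327 3.511 0.026
endloop
endfacet

endsolid


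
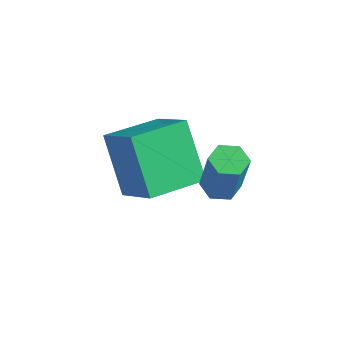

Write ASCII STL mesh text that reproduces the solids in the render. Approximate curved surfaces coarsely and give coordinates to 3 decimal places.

solid 
facet normal -0.551 0.185 0.813
outer loop
vertex -1.162 1.059 3.618
vertex -0.754 2.879 3.48
vertex -2.571 1.299 2.608
endloop
endfacet
facet normal -0.218 -0.973 0.073
outer loop
vertex -1.386 0.901 0.86
vertex -1.162 1.059 3.618
vertex -2.571 1.299 2.608
endloop
endfacet
facet normal -0.551 0.185 0.814
outer loop
vertex -2.571 1.299 2.608
vertex -0.754 2.879 3.48
vertex -2.163 3.119 2.471
endloop
endfacet
facet normal -0.805 0.137 -0.577
outer loop
vertex -2.163 3.119 2.471
vertex -1.386 0.901 0.86
vertex -2.571 1.299 2.608
endloop
endfacet
facet normal 0.805 -0.137 0.577
outer loop
vertex -1.162 1.059 3.618
vertex 0.431 2.481 1.732
vertex -0.754 2.879 3.48
endloop
endfacet
facet normal -0.218 -0.973 0.073
outer loop
vertex 0.023 0.661 1.869
vertex -1.162 1.059 3.618
vertex -1.386 0.901 0.86
endloop
endfacet
facet normal 0.805 -0.137 0.577
outer loop
vertex 0.023 0.661 1.869
vertex 0.431 2.481 1.732
vertex -1.162 1.059 3.618
endloop
endfacet
facet normal 0.218 0.973 -0.074
outer loop
vertex -0.754 2.879 3.48
vertex 0.431 2.481 1.732
vertex -2.163 3.119 2.471
endloop
endfacet
facet normal -0.805 0.137 -0.577
outer loop
vertex -0.978 2.721 0.722
vertex -1.386 0.901 0.86
vertex -2.163 3.119 2.471
endloop
endfacet
facet normal 0.218 0.973 -0.073
outer loop
vertex -2.163 3.119 2.471
vertex 0.431 2.481 1.732
vertex -0.978 2.721 0.722
endloop
endfacet
facet normal 0.551 -0.185 -0.814
outer loop
vertex -0.978 2.721 0.722
vertex 0.023 0.661 1.869
vertex -1.386 0.901 0.86
endloop
endfacet
facet normal 0.552 -0.185 -0.813
outer loop
vertex 0.431 2.481 1.732
vertex 0.023 0.661 1.869
vertex -0.978 2.721 0.722
endloop
endfacet
facet normal -0.303 0.134 -0.944
outer loop
vertex 1.645 2.234 1.85
vertex 1.095 2.372 2.046
vertex 1.505 2.804 1.976
endloop
endfacet
facet normal 0.924 0.284 -0.257
outer loop
vertex 1.645 2.234 1.85
vertex 1.505 2.804 1.976
vertex 2.195 1.991 3.557
endloop
endfacet
facet normal 0.924 0.284 -0.257
outer loop
vertex 2.195 1.991 3.557
vertex 1.505 2.804 1.976
vertex 2.055 2.56 3.683
endloop
endfacet
facet normal 0.304 -0.134 0.943
outer loop
vertex 2.195 1.991 3.557
vertex 2.055 2.56 3.683
vertex 1.645 2.128 3.754
endloop
endfacet
facet normal -0.304 0.136 -0.943
outer loop
vertex 1.505 2.804 1.976
vertex 1.095 2.372 2.046
vertex 0.955 2.942 2.173
endloop
endfacet
facet normal 0.261 0.964 0.054
outer loop
vertex 1.505 2.804 1.976
vertex 0.955 2.942 2.173
vertex 2.055 2.56 3.683
endloop
endfacet
facet normal 0.261 0.964 0.054
outer loop
vertex 2.055 2.56 3.683
vertex 0.955 2.942 2.173
vertex 1.505 2.698 3.88
endloop
endfacet
facet normal 0.304 -0.134 0.943
outer loop
vertex 2.055 2.56 3.683
vertex 1.505 2.698 3.88
vertex 1.645 2.128 3.754
endloop
endfacet
facet normal -0.304 0.135 -0.943
outer loop
vertex 0.955 2.942 2.173
vertex 1.095 2.372 2.046
vertex 0.545 2.509 2.243
endloop
endfacet
facet normal -0.664 0.679 0.311
outer loop
vertex 0.955 2.942 2.173
vertex 0.545 2.509 2.243
vertex 1.505 2.698 3.88
endloop
endfacet
facet normal -0.664 0.680 0.311
outer loop
vertex 1.505 2.698 3.88
vertex 0.545 2.509 2.243
vertex 1.095 2.266 3.95
endloop
endfacet
facet normal 0.303 -0.134 0.944
outer loop
vertex 1.505 2.698 3.88
vertex 1.095 2.266 3.95
vertex 1.645 2.128 3.754
endloop
endfacet
facet normal -0.304 0.134 -0.943
outer loop
vertex 0.545 2.509 2.243
vertex 1.095 2.372 2.046
vertex 0.685 1.94 2.117
endloop
endfacet
facet normal -0.924 -0.284 0.257
outer loop
vertex 0.545 2.509 2.243
vertex 0.685 1.94 2.117
vertex 1.095 2.266 3.95
endloop
endfacet
facet normal -0.924 -0.284 0.257
outer loop
vertex 1.095 2.266 3.95
vertex 0.685 1.94 2.117
vertex 1.235 1.696 3.824
endloop
endfacet
facet normal 0.303 -0.134 0.944
outer loop
vertex 1.095 2.266 3.95
vertex 1.235 1.696 3.824
vertex 1.645 2.128 3.754
endloop
endfacet
facet normal -0.304 0.134 -0.943
outer loop
vertex 0.685 1.94 2.117
vertex 1.095 2.372 2.046
vertex 1.235 1.802 1.92
endloop
endfacet
facet normal -0.261 -0.964 -0.054
outer loop
vertex 0.685 1.94 2.117
vertex 1.235 1.802 1.92
vertex 1.235 1.696 3.824
endloop
endfacet
facet normal -0.261 -0.964 -0.054
outer loop
vertex 1.235 1.696 3.824
vertex 1.235 1.802 1.92
vertex 1.785 1.558 3.627
endloop
endfacet
facet normal 0.304 -0.136 0.943
outer loop
vertex 1.235 1.696 3.824
vertex 1.785 1.558 3.627
vertex 1.645 2.128 3.754
endloop
endfacet
facet normal -0.303 0.134 -0.944
outer loop
vertex 1.235 1.802 1.92
vertex 1.095 2.372 2.046
vertex 1.645 2.234 1.85
endloop
endfacet
facet normal 0.664 -0.680 -0.311
outer loop
vertex 1.235 1.802 1.92
vertex 1.645 2.234 1.85
vertex 1.785 1.558 3.627
endloop
endfacet
facet normal 0.665 -0.680 -0.311
outer loop
vertex 1.785 1.558 3.627
vertex 1.645 2.234 1.85
vertex 2.195 1.991 3.557
endloop
endfacet
facet normal 0.304 -0.135 0.943
outer loop
vertex 1.785 1.558 3.627
vertex 2.195 1.991 3.557
vertex 1.645 2.128 3.754
endloop
endfacet

endsolid
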